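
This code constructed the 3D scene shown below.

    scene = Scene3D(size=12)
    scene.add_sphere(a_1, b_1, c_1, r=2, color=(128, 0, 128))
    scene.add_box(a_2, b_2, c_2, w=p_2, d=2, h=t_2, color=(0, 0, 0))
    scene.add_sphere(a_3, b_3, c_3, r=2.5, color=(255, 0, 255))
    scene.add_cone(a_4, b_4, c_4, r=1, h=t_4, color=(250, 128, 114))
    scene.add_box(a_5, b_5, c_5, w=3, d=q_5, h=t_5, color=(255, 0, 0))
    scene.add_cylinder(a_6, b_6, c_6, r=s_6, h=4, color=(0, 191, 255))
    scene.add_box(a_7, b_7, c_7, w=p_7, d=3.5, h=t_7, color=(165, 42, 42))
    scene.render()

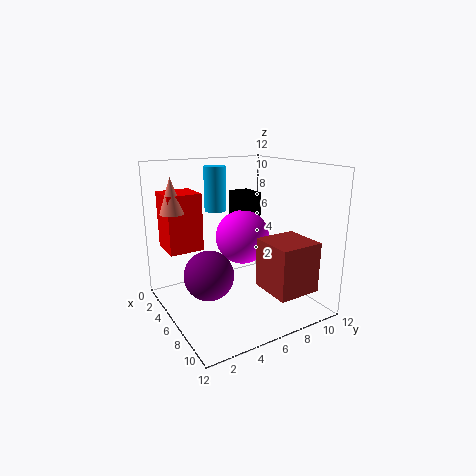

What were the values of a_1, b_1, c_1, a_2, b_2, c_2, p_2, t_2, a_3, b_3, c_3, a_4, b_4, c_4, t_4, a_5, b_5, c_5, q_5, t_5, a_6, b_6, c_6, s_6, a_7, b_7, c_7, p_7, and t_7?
a_1 = 6.5, b_1 = 3, c_1 = 3.5, a_2 = 1, b_2 = 8, c_2 = 6.5, p_2 = 2.5, t_2 = 2.5, a_3 = 3.5, b_3 = 8, c_3 = 5, a_4 = 3, b_4 = 1.5, c_4 = 8, t_4 = 3, a_5 = 0.5, b_5 = 1, c_5 = 4.5, q_5 = 3, t_5 = 5, a_6 = 2, b_6 = 6, c_6 = 7.5, s_6 = 1, a_7 = 8, b_7 = 6.5, c_7 = 2.5, p_7 = 3.5, t_7 = 4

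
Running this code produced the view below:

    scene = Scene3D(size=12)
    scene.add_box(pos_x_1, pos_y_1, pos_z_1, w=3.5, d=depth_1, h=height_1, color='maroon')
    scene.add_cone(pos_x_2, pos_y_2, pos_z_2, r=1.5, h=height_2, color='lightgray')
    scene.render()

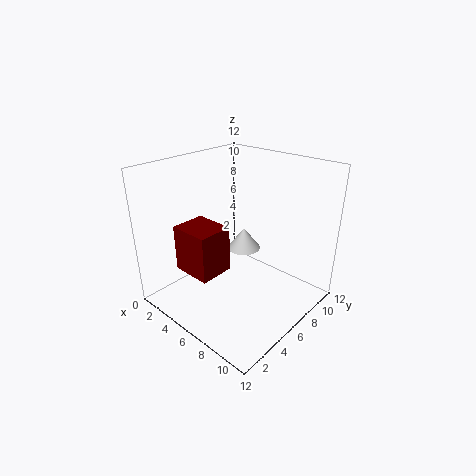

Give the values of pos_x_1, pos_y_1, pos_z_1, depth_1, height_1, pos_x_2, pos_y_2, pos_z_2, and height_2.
pos_x_1 = 2; pos_y_1 = 2.5; pos_z_1 = 3; depth_1 = 3; height_1 = 4; pos_x_2 = 4.5; pos_y_2 = 8.5; pos_z_2 = 3.5; height_2 = 2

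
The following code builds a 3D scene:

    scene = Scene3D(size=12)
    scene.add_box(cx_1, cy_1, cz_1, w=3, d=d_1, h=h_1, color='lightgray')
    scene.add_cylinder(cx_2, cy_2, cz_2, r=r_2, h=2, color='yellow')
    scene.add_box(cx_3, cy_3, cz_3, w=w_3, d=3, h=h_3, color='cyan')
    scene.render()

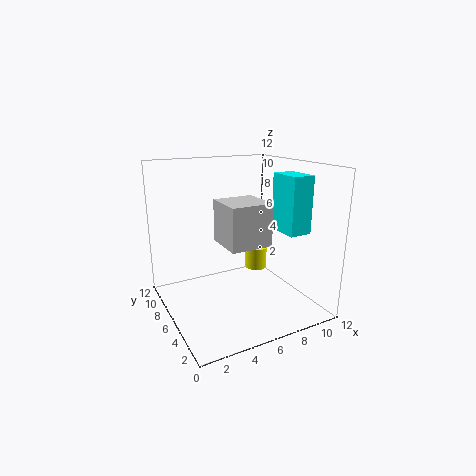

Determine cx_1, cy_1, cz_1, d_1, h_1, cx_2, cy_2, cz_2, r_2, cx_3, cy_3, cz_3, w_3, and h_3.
cx_1 = 3; cy_1 = 1; cz_1 = 7; d_1 = 3; h_1 = 3; cx_2 = 9; cy_2 = 8; cz_2 = 2; r_2 = 1; cx_3 = 10; cy_3 = 4; cz_3 = 6; w_3 = 2; h_3 = 5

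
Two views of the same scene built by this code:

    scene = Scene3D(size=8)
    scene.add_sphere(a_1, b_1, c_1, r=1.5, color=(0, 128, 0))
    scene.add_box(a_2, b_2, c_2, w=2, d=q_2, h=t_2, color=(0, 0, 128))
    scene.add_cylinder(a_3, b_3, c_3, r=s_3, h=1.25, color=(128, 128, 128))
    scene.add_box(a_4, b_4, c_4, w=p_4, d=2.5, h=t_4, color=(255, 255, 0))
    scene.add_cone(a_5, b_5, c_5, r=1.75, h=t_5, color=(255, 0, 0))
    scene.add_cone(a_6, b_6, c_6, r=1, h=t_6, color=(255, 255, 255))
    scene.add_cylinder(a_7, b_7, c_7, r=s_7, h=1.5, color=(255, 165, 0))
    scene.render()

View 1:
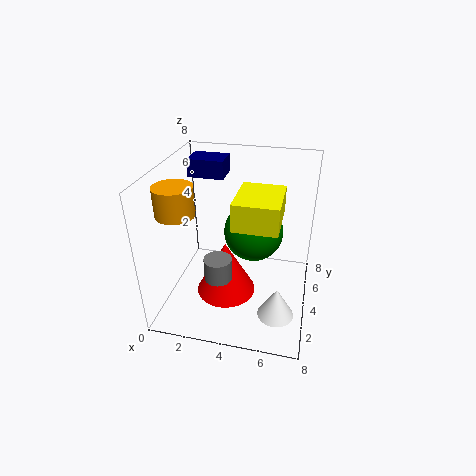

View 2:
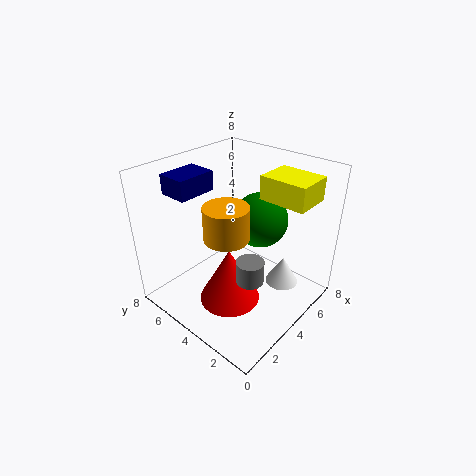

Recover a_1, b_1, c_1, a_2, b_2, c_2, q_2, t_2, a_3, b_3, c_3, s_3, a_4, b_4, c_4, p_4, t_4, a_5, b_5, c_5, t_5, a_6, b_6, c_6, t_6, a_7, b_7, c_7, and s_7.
a_1 = 5, b_1 = 3.25, c_1 = 5, a_2 = 1, b_2 = 4.75, c_2 = 7, q_2 = 1.5, t_2 = 1, a_3 = 3.25, b_3 = 2.5, c_3 = 2.25, s_3 = 0.75, a_4 = 4.5, b_4 = 0.5, c_4 = 6.5, p_4 = 2, t_4 = 1.25, a_5 = 3.25, b_5 = 4, c_5 = 0.25, t_5 = 3.25, a_6 = 6.5, b_6 = 2.5, c_6 = 0.25, t_6 = 1.75, a_7 = 1.25, b_7 = 2.25, c_7 = 6, s_7 = 1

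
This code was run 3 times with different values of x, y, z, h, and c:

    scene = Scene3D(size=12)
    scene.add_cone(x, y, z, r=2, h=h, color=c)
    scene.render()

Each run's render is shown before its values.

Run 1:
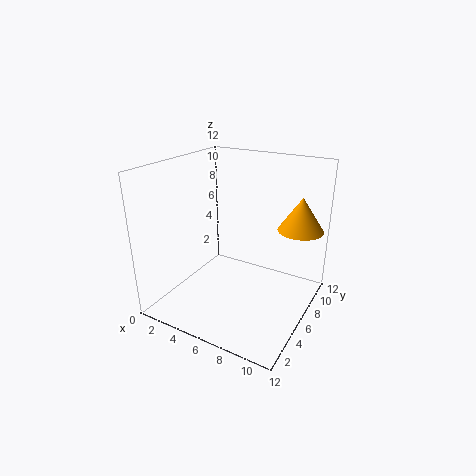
x = 10, y = 10, z = 6, h = 3, c = 'orange'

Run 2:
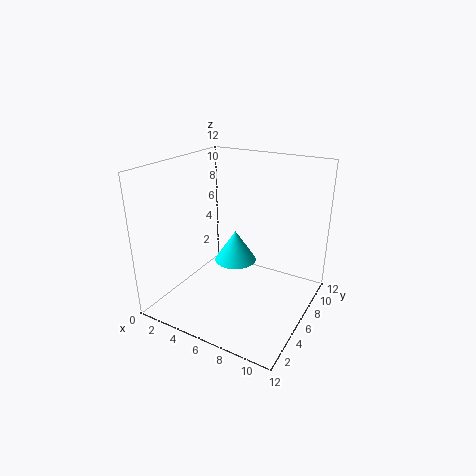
x = 4, y = 9, z = 2, h = 3, c = 'cyan'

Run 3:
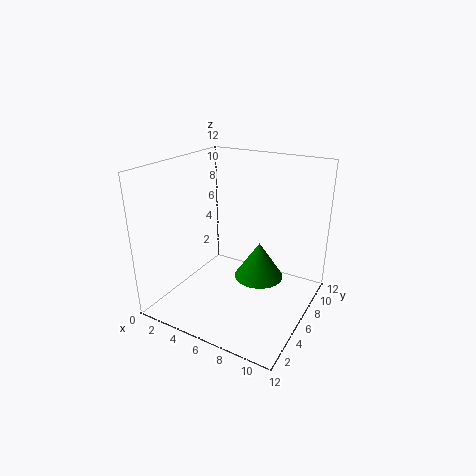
x = 8, y = 6, z = 3, h = 3, c = 'green'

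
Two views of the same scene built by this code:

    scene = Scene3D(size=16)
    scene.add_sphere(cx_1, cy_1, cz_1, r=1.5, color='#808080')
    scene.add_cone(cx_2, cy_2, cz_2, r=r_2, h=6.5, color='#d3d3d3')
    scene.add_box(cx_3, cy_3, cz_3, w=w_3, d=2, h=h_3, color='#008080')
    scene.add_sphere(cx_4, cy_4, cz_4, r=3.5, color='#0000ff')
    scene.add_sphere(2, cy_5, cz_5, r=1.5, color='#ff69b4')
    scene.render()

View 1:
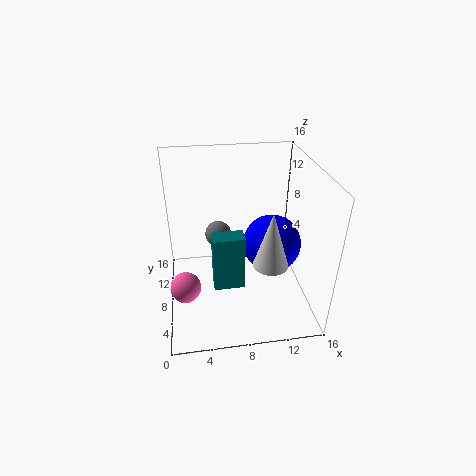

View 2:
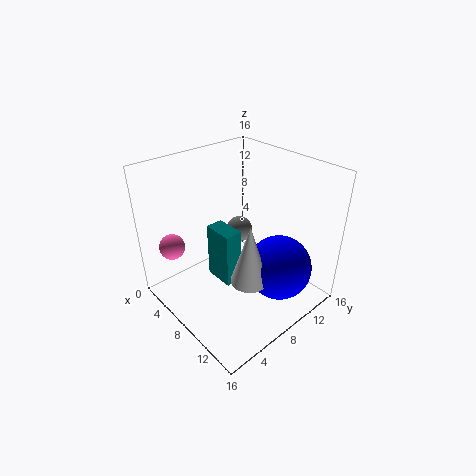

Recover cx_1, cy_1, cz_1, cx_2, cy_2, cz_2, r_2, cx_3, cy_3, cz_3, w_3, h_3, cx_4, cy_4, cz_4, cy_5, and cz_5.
cx_1 = 6
cy_1 = 10
cz_1 = 7.5
cx_2 = 11.5
cy_2 = 6.5
cz_2 = 5
r_2 = 2
cx_3 = 5
cy_3 = 6
cz_3 = 2.5
w_3 = 3.5
h_3 = 6.5
cx_4 = 12.5
cy_4 = 10
cz_4 = 5.5
cy_5 = 3
cz_5 = 6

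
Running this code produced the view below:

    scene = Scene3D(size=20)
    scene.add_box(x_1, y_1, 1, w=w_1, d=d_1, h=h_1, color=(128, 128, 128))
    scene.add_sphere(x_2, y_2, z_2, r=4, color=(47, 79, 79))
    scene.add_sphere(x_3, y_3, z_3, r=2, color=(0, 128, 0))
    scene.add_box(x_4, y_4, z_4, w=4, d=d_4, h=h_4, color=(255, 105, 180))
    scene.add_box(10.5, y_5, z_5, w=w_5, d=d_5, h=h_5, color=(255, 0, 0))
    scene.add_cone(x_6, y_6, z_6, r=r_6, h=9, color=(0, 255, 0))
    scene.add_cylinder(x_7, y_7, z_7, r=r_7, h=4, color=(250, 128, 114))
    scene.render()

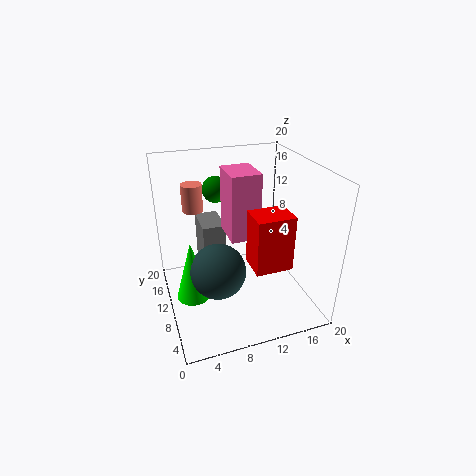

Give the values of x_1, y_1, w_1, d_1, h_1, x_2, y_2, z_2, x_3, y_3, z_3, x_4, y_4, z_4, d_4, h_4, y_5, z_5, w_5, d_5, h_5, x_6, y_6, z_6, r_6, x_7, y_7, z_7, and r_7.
x_1 = 6; y_1 = 14; w_1 = 3.5; d_1 = 5.5; h_1 = 9; x_2 = 7; y_2 = 10; z_2 = 5; x_3 = 9; y_3 = 17.5; z_3 = 14.5; x_4 = 8.5; y_4 = 8; z_4 = 10.5; d_4 = 5; h_4 = 9; y_5 = 4; z_5 = 7.5; w_5 = 5; d_5 = 4; h_5 = 7.5; x_6 = 3.5; y_6 = 11.5; z_6 = 0.5; r_6 = 2.5; x_7 = 5; y_7 = 15.5; z_7 = 12.5; r_7 = 1.5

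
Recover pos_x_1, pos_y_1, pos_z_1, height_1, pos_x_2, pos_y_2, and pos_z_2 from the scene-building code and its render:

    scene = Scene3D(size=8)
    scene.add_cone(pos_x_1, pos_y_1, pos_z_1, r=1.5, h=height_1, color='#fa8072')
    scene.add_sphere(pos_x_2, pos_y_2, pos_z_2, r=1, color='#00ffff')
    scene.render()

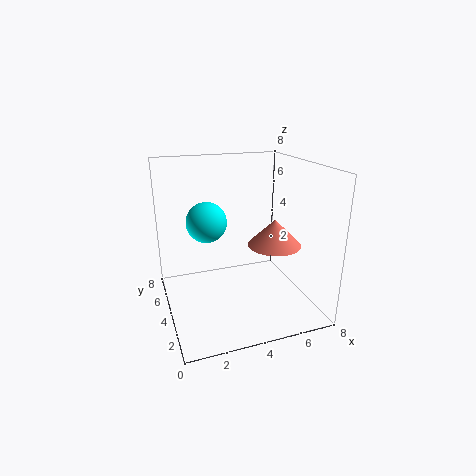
pos_x_1 = 6
pos_y_1 = 3.5
pos_z_1 = 3.5
height_1 = 1.5
pos_x_2 = 2
pos_y_2 = 3
pos_z_2 = 5.5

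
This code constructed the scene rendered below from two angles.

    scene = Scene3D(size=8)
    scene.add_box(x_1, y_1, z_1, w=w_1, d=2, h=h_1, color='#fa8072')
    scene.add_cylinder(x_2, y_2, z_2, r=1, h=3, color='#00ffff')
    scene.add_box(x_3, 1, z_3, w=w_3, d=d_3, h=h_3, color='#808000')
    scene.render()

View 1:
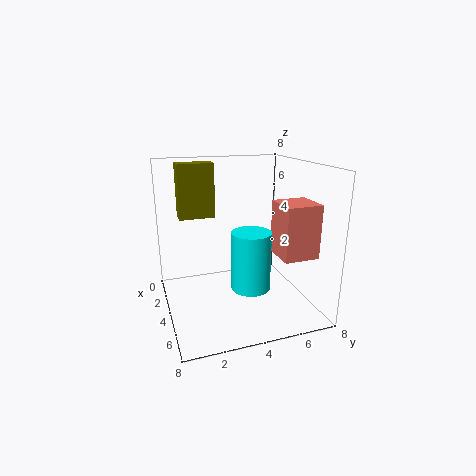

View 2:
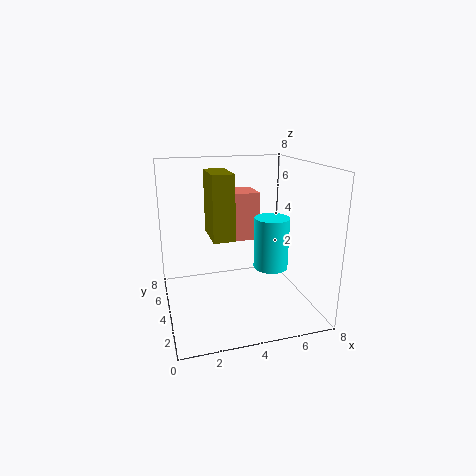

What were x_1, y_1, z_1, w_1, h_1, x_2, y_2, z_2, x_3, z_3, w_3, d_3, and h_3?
x_1 = 4; y_1 = 6; z_1 = 3; w_1 = 2; h_1 = 3; x_2 = 6; y_2 = 4; z_2 = 2; x_3 = 2; z_3 = 5; w_3 = 1; d_3 = 2; h_3 = 3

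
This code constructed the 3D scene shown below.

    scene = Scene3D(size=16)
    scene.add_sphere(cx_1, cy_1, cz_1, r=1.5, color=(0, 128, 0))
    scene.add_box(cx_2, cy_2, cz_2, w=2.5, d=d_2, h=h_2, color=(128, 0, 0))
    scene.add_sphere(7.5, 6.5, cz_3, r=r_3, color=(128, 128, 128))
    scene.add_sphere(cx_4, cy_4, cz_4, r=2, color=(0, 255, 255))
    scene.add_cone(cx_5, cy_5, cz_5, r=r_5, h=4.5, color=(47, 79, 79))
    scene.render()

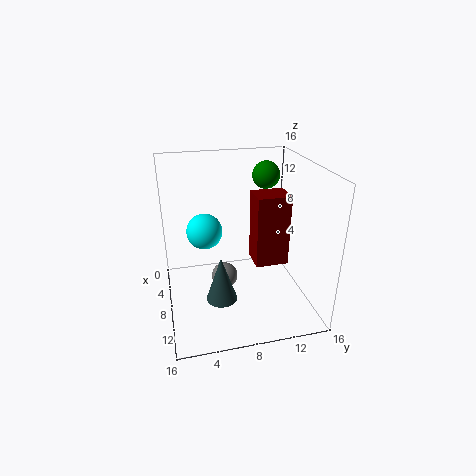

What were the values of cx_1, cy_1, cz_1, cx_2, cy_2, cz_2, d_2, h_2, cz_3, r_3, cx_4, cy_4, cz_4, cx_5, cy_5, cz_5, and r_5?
cx_1 = 6.5, cy_1 = 11.5, cz_1 = 14.5, cx_2 = 12.5, cy_2 = 8, cz_2 = 8.5, d_2 = 3, h_2 = 6.5, cz_3 = 3, r_3 = 1.5, cx_4 = 6.5, cy_4 = 4.5, cz_4 = 8.5, cx_5 = 13.5, cy_5 = 5, cz_5 = 4.5, r_5 = 1.5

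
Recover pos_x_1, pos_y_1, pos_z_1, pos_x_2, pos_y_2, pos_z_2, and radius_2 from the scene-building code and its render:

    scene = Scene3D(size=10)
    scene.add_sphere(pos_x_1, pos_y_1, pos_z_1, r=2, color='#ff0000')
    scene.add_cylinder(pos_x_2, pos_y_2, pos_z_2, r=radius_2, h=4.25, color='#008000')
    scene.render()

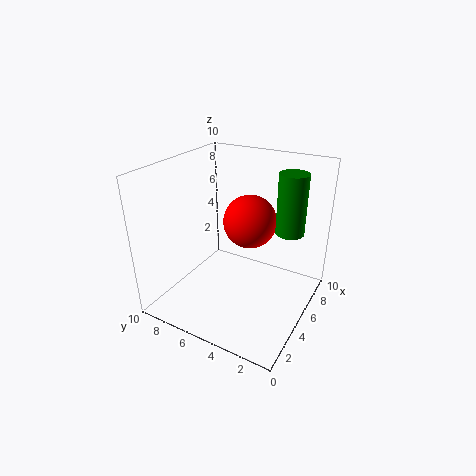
pos_x_1 = 7.25, pos_y_1 = 5.25, pos_z_1 = 5.25, pos_x_2 = 7, pos_y_2 = 2, pos_z_2 = 5.25, radius_2 = 1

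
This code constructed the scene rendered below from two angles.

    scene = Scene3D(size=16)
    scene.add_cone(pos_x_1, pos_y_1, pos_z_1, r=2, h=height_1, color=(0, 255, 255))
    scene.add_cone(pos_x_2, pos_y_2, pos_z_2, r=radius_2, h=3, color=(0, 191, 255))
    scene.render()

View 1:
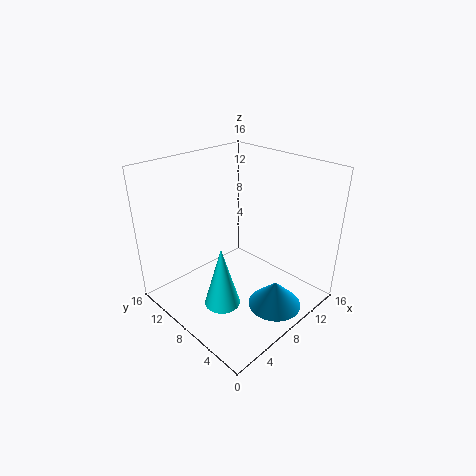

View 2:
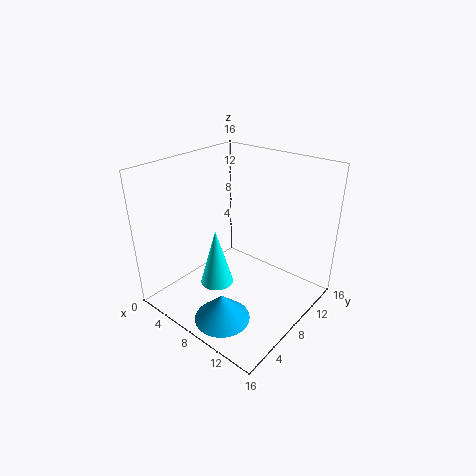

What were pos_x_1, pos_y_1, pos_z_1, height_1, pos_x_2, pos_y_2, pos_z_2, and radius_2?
pos_x_1 = 5
pos_y_1 = 7.5
pos_z_1 = 1
height_1 = 7
pos_x_2 = 9.5
pos_y_2 = 3.5
pos_z_2 = 0.5
radius_2 = 3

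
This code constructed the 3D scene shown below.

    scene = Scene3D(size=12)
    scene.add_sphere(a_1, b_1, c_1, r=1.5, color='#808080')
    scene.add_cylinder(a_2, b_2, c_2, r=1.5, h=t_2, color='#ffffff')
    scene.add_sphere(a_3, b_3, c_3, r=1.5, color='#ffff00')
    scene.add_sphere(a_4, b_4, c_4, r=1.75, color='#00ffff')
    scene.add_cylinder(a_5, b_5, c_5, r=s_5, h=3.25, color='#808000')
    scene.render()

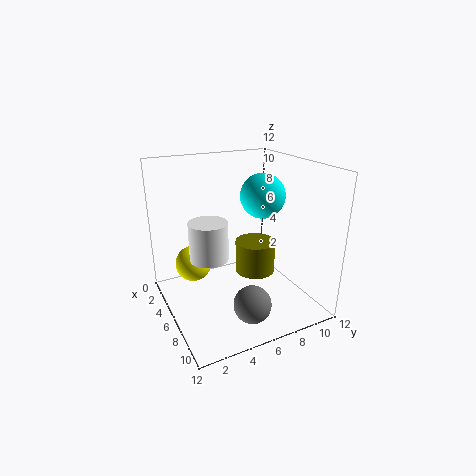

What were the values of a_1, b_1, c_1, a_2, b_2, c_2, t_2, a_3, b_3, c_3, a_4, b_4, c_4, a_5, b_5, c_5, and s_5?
a_1 = 9.5
b_1 = 5.5
c_1 = 1.75
a_2 = 7
b_2 = 3
c_2 = 5.25
t_2 = 3
a_3 = 4.5
b_3 = 2.5
c_3 = 3.75
a_4 = 7.25
b_4 = 7.5
c_4 = 9.75
a_5 = 2.5
b_5 = 9.75
c_5 = 0.25
s_5 = 2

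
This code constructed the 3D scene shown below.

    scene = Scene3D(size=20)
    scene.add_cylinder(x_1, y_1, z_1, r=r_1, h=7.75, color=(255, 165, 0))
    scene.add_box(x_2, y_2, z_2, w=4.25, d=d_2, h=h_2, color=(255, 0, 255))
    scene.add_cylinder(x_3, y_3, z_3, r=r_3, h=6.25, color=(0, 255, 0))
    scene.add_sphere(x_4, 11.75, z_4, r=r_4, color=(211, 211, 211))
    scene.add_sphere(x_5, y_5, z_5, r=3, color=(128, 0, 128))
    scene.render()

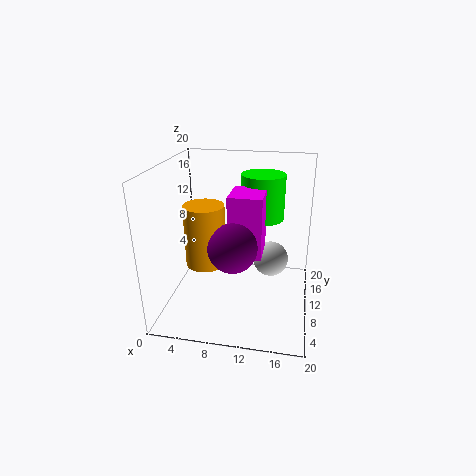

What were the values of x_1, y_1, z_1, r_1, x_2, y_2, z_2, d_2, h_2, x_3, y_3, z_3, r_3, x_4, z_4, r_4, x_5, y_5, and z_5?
x_1 = 6.75, y_1 = 5.25, z_1 = 8.5, r_1 = 2.5, x_2 = 9.5, y_2 = 5.5, z_2 = 9.25, d_2 = 5, h_2 = 8, x_3 = 13, y_3 = 12.5, z_3 = 12.25, r_3 = 3, x_4 = 14.5, z_4 = 6.25, r_4 = 2.5, x_5 = 10.5, y_5 = 4, z_5 = 11.5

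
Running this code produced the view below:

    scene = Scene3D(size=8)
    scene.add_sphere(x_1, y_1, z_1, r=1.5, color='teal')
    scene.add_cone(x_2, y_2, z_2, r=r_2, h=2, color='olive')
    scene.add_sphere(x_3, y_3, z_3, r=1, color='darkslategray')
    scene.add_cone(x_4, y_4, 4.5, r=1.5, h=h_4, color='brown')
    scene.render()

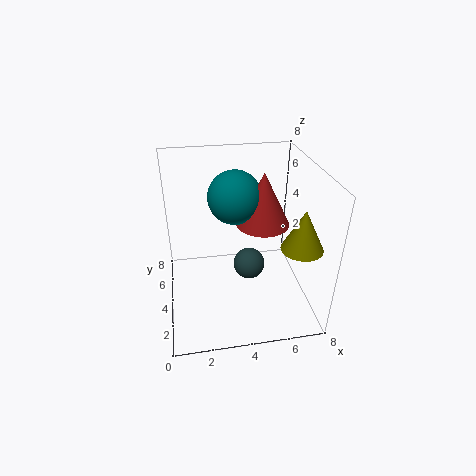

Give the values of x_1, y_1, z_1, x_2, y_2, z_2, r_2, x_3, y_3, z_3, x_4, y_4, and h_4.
x_1 = 4
y_1 = 5
z_1 = 6
x_2 = 6.5
y_2 = 1
z_2 = 5
r_2 = 1
x_3 = 5
y_3 = 5.5
z_3 = 1
x_4 = 5.5
y_4 = 4.5
h_4 = 3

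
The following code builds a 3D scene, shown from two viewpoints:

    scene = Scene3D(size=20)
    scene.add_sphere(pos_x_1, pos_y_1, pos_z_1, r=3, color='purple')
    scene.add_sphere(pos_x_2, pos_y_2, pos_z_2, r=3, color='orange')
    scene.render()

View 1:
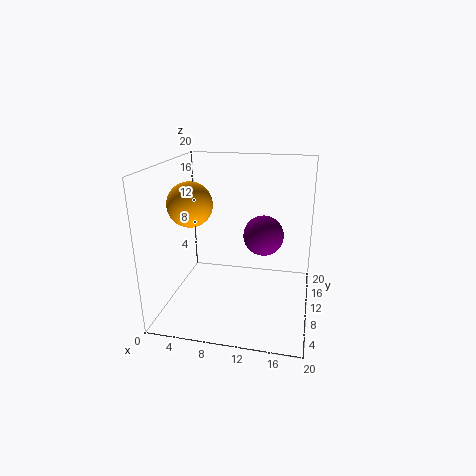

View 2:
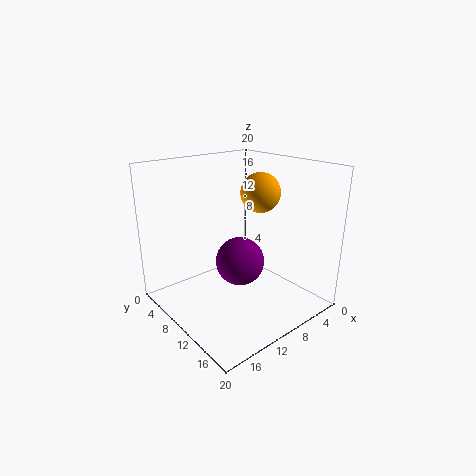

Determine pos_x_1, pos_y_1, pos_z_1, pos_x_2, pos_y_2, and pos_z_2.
pos_x_1 = 13; pos_y_1 = 14; pos_z_1 = 9; pos_x_2 = 4; pos_y_2 = 8; pos_z_2 = 15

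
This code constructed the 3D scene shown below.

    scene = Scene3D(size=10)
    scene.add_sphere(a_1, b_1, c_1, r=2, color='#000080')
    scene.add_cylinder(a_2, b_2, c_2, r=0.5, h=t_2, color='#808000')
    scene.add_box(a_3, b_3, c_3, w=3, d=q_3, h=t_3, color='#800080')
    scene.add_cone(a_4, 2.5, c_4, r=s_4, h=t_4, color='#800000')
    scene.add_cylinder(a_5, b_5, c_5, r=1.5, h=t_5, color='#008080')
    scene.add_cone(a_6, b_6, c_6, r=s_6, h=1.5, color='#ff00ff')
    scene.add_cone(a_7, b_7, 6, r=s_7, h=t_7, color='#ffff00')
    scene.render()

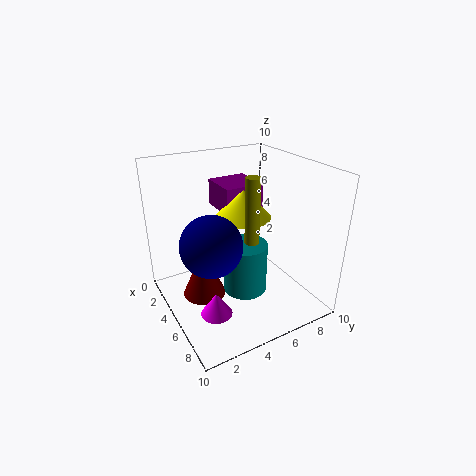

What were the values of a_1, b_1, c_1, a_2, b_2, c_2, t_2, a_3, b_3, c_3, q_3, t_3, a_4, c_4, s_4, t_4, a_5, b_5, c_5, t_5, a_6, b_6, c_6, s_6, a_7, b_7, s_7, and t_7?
a_1 = 6
b_1 = 2.5
c_1 = 5.5
a_2 = 6
b_2 = 5.5
c_2 = 4.5
t_2 = 5
a_3 = 0.5
b_3 = 5
c_3 = 6
q_3 = 3
t_3 = 2
a_4 = 4.5
c_4 = 1
s_4 = 1.5
t_4 = 3.5
a_5 = 6
b_5 = 5
c_5 = 1.5
t_5 = 3.5
a_6 = 7.5
b_6 = 2
c_6 = 1.5
s_6 = 1
a_7 = 4
b_7 = 6
s_7 = 2
t_7 = 2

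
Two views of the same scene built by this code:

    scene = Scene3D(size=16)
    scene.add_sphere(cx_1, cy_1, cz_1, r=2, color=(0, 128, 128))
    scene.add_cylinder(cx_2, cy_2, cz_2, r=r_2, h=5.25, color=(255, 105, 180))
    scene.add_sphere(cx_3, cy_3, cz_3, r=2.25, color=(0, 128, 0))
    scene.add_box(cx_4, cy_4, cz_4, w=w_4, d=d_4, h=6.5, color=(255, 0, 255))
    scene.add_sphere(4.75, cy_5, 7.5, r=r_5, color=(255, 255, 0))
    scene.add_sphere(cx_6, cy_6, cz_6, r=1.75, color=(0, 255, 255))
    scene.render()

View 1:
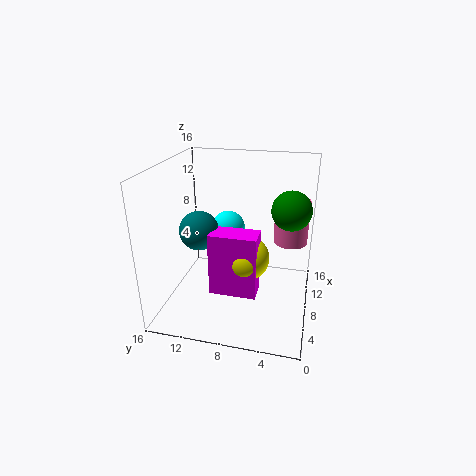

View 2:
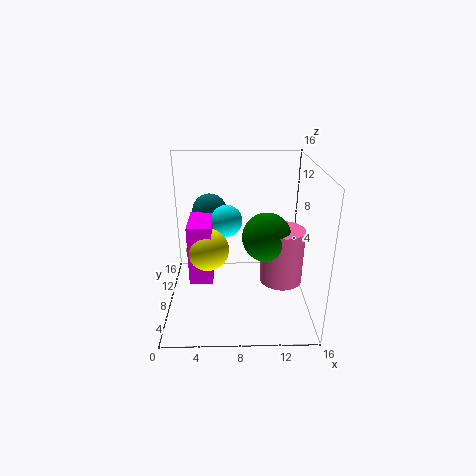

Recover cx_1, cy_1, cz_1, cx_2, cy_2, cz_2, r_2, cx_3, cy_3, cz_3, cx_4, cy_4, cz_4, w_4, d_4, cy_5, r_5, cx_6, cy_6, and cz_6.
cx_1 = 4.75, cy_1 = 11.25, cz_1 = 10, cx_2 = 12, cy_2 = 2.5, cz_2 = 6.25, r_2 = 2, cx_3 = 10.5, cy_3 = 2.5, cz_3 = 10.75, cx_4 = 2.75, cy_4 = 5, cz_4 = 4, w_4 = 2.5, d_4 = 4.75, cy_5 = 6.25, r_5 = 2.25, cx_6 = 6.75, cy_6 = 8.75, cz_6 = 9.75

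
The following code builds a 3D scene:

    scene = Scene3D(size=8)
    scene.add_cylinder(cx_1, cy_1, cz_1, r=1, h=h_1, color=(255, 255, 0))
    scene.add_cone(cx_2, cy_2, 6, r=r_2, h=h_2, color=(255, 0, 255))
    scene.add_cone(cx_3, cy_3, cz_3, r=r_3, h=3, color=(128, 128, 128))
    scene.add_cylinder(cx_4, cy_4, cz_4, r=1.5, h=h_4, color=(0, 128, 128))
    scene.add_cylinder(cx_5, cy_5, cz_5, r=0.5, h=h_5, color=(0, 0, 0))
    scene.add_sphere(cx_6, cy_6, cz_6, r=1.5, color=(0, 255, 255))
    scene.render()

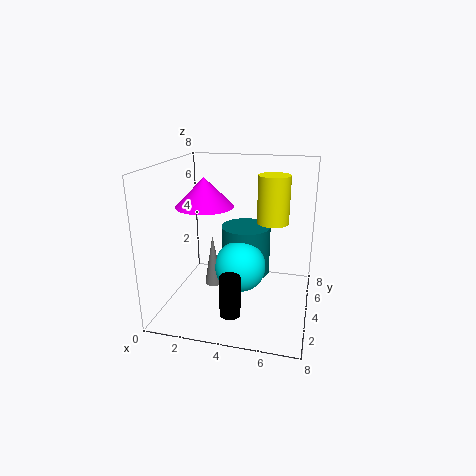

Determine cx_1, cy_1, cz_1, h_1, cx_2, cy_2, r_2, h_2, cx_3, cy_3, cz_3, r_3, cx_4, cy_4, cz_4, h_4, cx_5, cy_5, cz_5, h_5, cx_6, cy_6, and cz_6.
cx_1 = 5.5, cy_1 = 7, cz_1 = 4, h_1 = 3, cx_2 = 2.5, cy_2 = 3, r_2 = 1.5, h_2 = 1.5, cx_3 = 2.5, cy_3 = 4, cz_3 = 1, r_3 = 0.5, cx_4 = 4, cy_4 = 6, cz_4 = 1, h_4 = 3, cx_5 = 4.5, cy_5 = 0.5, cz_5 = 1.5, h_5 = 2, cx_6 = 4, cy_6 = 4.5, cz_6 = 2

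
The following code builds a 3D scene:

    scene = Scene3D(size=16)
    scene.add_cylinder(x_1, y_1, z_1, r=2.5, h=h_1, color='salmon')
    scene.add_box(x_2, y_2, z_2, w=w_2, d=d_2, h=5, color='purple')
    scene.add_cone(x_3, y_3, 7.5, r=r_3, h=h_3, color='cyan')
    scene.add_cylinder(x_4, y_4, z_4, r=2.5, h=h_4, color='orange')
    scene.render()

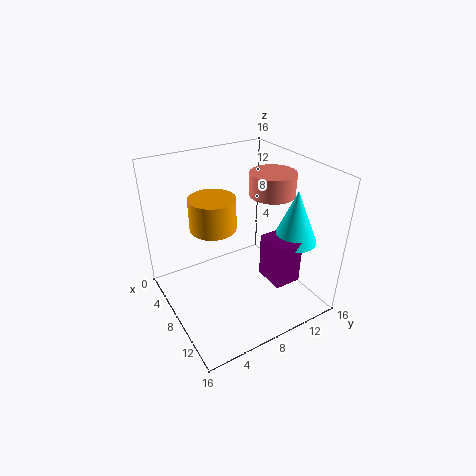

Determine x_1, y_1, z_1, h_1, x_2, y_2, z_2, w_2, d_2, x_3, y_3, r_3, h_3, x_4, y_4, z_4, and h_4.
x_1 = 8.5
y_1 = 12
z_1 = 12.5
h_1 = 2.5
x_2 = 9.5
y_2 = 10
z_2 = 3.5
w_2 = 3.5
d_2 = 3
x_3 = 11
y_3 = 13.5
r_3 = 2.5
h_3 = 6
x_4 = 7
y_4 = 5.5
z_4 = 9.5
h_4 = 3.5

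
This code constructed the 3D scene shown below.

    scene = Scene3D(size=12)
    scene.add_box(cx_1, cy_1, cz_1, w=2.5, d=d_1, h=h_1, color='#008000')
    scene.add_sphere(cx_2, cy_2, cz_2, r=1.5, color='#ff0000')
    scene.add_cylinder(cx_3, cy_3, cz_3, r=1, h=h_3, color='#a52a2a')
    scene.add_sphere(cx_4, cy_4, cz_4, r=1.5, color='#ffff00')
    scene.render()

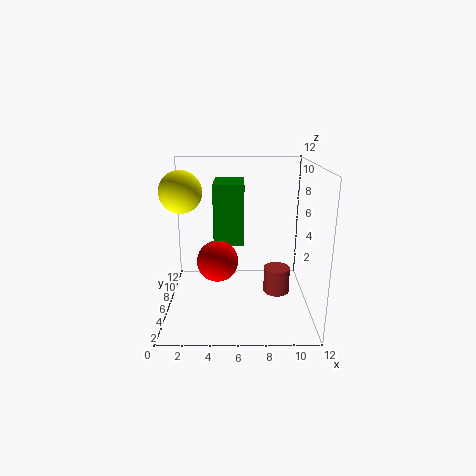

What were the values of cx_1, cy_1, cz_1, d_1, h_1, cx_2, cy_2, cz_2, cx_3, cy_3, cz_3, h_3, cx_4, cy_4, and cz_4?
cx_1 = 4; cy_1 = 5.5; cz_1 = 5.5; d_1 = 4; h_1 = 5; cx_2 = 4.5; cy_2 = 2.5; cz_2 = 5.5; cx_3 = 9; cy_3 = 3.5; cz_3 = 2.5; h_3 = 2; cx_4 = 2; cy_4 = 3; cz_4 = 10.5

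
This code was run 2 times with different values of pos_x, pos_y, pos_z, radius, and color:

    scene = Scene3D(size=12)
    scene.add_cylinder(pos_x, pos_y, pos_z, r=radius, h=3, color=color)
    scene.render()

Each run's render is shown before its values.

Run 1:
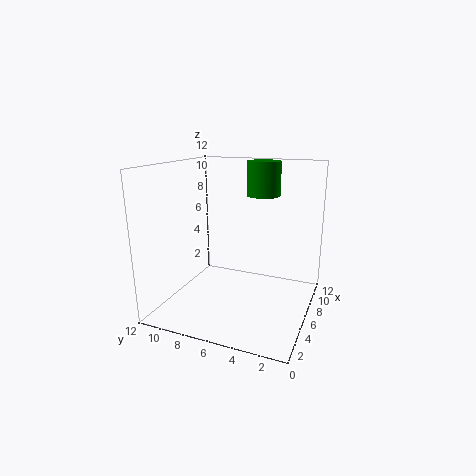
pos_x = 9.5; pos_y = 5; pos_z = 9; radius = 1.5; color = 'green'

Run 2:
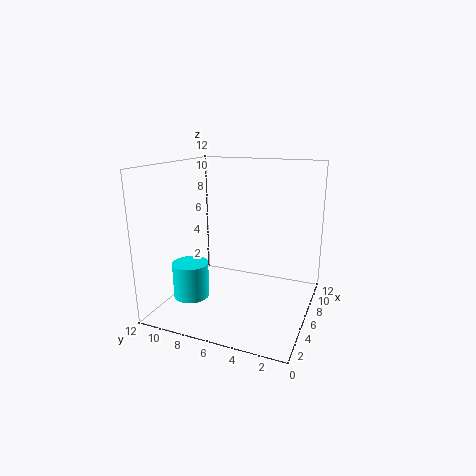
pos_x = 4; pos_y = 9.5; pos_z = 1; radius = 1.5; color = 'cyan'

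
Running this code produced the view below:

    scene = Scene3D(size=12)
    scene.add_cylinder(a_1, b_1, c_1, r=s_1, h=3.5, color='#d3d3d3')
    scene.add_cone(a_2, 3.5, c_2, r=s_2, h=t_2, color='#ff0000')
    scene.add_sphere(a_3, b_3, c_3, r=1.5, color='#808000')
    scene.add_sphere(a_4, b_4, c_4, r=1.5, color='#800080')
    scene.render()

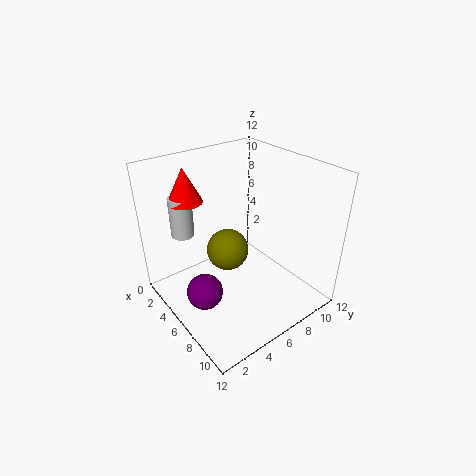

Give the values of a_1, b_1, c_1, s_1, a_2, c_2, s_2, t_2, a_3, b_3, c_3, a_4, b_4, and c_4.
a_1 = 2
b_1 = 3
c_1 = 5.5
s_1 = 1
a_2 = 2
c_2 = 8.5
s_2 = 1.5
t_2 = 3
a_3 = 8
b_3 = 3.5
c_3 = 7
a_4 = 6
b_4 = 2.5
c_4 = 2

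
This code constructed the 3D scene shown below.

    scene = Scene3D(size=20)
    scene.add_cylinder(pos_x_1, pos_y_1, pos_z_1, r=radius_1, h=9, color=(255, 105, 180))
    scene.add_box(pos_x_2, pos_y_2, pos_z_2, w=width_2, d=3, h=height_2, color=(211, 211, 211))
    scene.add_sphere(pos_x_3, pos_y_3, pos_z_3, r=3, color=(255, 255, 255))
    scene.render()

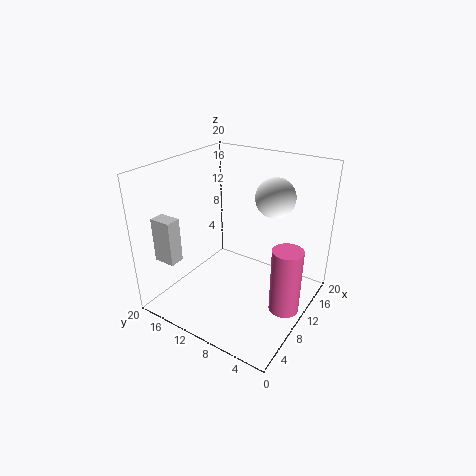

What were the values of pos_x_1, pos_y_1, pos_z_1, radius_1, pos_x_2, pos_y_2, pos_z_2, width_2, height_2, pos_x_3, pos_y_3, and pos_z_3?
pos_x_1 = 9
pos_y_1 = 2
pos_z_1 = 2
radius_1 = 2
pos_x_2 = 2
pos_y_2 = 15
pos_z_2 = 8
width_2 = 2
height_2 = 6
pos_x_3 = 17
pos_y_3 = 8
pos_z_3 = 14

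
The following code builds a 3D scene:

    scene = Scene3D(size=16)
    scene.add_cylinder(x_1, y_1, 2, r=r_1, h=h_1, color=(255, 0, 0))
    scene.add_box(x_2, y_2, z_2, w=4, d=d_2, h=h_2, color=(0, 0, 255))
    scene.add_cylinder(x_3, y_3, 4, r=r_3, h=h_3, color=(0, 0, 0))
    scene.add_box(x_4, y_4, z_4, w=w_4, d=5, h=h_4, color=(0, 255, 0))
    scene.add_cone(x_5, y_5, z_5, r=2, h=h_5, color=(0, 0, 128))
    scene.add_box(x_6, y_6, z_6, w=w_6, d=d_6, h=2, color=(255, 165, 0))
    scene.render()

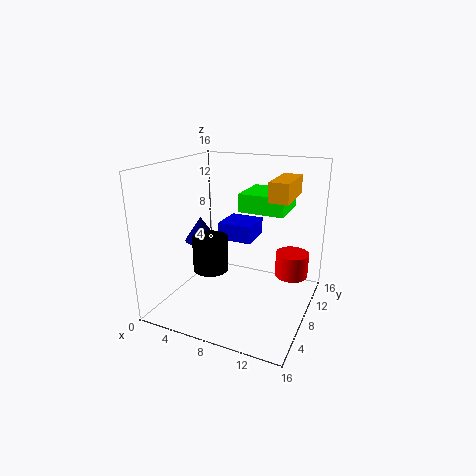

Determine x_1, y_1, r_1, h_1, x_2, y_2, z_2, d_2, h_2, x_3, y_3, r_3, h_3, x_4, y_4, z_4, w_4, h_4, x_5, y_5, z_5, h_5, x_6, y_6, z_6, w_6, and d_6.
x_1 = 13
y_1 = 13
r_1 = 2
h_1 = 3
x_2 = 5
y_2 = 9
z_2 = 7
d_2 = 4
h_2 = 2
x_3 = 5
y_3 = 7
r_3 = 2
h_3 = 4
x_4 = 8
y_4 = 8
z_4 = 11
w_4 = 5
h_4 = 2
x_5 = 2
y_5 = 10
z_5 = 6
h_5 = 3
x_6 = 12
y_6 = 6
z_6 = 13
w_6 = 2
d_6 = 5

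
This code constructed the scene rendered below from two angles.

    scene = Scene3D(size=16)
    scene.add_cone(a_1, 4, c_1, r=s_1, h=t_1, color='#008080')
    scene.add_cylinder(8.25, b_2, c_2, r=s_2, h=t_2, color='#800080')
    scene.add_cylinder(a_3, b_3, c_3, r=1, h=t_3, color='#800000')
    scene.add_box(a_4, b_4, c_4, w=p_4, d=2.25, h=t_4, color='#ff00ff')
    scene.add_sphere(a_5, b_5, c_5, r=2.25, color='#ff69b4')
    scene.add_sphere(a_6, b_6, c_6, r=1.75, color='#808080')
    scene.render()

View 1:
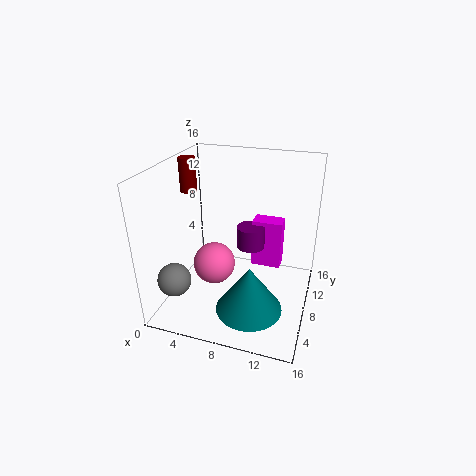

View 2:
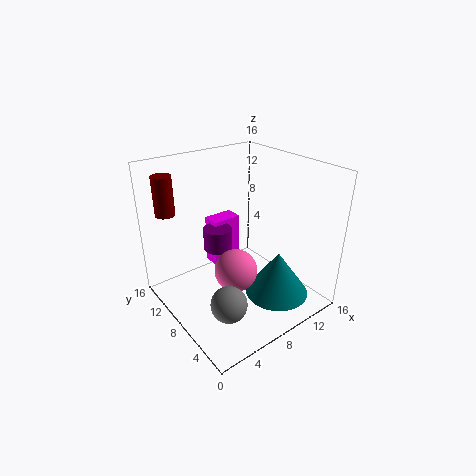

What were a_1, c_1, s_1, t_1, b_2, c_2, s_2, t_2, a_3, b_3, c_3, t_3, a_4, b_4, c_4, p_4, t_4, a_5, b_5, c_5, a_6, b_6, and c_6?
a_1 = 10.5
c_1 = 2
s_1 = 3.5
t_1 = 5
b_2 = 12.5
c_2 = 4.5
s_2 = 1.75
t_2 = 2.75
a_3 = 1
b_3 = 10.75
c_3 = 11.75
t_3 = 4
a_4 = 8.25
b_4 = 13
c_4 = 1.5
p_4 = 3.75
t_4 = 6.25
a_5 = 6
b_5 = 5.75
c_5 = 5.75
a_6 = 2.75
b_6 = 2.5
c_6 = 5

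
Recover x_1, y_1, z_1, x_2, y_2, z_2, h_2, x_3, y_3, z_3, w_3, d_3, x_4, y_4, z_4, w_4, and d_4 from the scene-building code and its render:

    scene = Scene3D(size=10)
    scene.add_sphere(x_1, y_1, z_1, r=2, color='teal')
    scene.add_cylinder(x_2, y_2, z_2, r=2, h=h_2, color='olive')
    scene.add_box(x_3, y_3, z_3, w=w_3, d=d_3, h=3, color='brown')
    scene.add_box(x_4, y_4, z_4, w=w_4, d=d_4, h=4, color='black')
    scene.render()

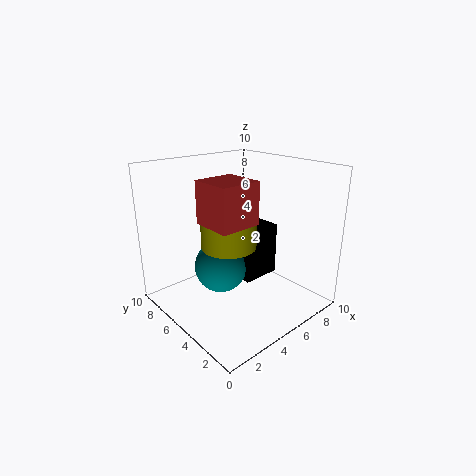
x_1 = 5; y_1 = 7; z_1 = 2; x_2 = 5; y_2 = 6; z_2 = 4; h_2 = 4; x_3 = 3; y_3 = 4; z_3 = 6; w_3 = 3; d_3 = 3; x_4 = 6; y_4 = 5; z_4 = 1; w_4 = 3; d_4 = 3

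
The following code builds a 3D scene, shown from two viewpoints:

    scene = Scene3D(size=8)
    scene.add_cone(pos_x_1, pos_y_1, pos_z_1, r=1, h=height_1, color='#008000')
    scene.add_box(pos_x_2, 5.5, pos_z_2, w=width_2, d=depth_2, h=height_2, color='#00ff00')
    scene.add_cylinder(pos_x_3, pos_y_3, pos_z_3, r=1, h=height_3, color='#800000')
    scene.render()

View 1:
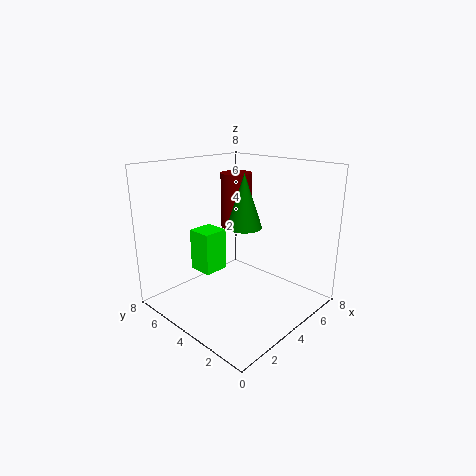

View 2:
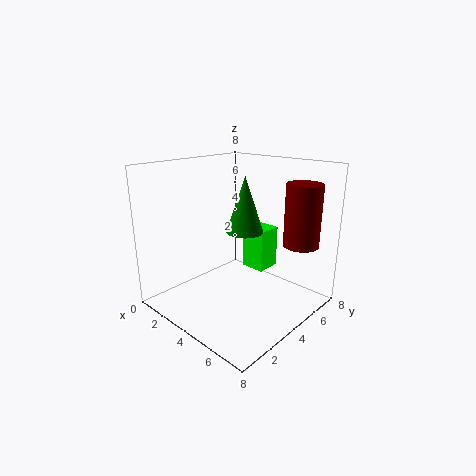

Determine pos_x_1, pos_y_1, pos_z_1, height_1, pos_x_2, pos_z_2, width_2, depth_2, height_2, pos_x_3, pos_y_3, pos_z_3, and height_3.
pos_x_1 = 4.5, pos_y_1 = 4, pos_z_1 = 4.5, height_1 = 3, pos_x_2 = 3, pos_z_2 = 1.5, width_2 = 1.5, depth_2 = 1.5, height_2 = 2.5, pos_x_3 = 6.5, pos_y_3 = 6.5, pos_z_3 = 3.5, height_3 = 3.5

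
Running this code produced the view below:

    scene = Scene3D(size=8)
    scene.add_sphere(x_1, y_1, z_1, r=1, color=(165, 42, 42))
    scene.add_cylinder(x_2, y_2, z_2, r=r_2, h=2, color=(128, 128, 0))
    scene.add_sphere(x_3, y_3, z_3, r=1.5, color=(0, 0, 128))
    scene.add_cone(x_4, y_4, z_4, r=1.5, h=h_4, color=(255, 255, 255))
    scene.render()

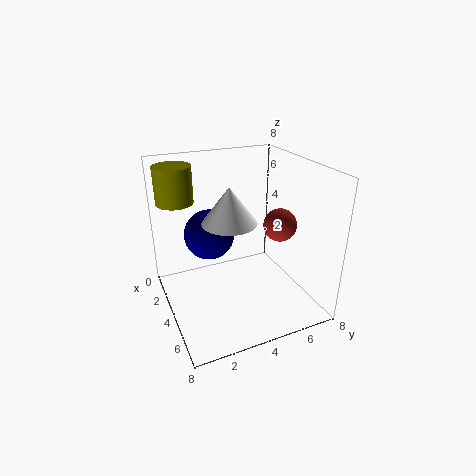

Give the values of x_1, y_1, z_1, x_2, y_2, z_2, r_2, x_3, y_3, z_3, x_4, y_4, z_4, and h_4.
x_1 = 3.5
y_1 = 7
z_1 = 4
x_2 = 2.5
y_2 = 1
z_2 = 6
r_2 = 1
x_3 = 2
y_3 = 3
z_3 = 3.5
x_4 = 4
y_4 = 3.5
z_4 = 5
h_4 = 2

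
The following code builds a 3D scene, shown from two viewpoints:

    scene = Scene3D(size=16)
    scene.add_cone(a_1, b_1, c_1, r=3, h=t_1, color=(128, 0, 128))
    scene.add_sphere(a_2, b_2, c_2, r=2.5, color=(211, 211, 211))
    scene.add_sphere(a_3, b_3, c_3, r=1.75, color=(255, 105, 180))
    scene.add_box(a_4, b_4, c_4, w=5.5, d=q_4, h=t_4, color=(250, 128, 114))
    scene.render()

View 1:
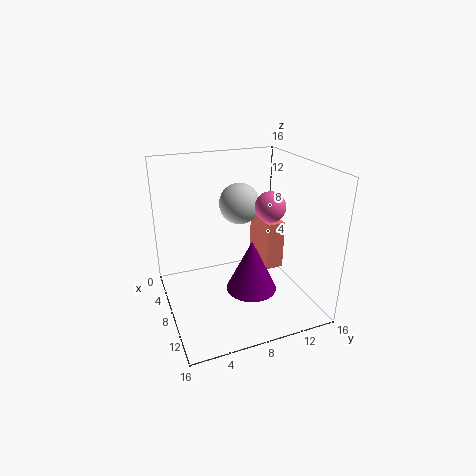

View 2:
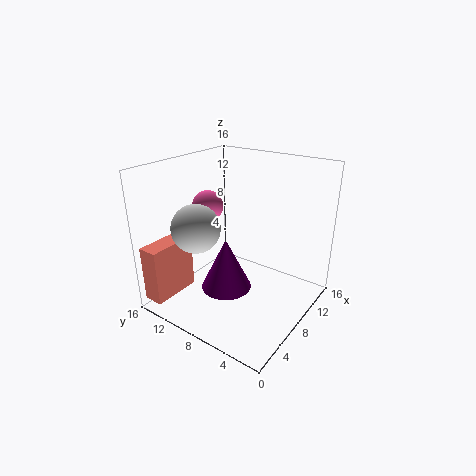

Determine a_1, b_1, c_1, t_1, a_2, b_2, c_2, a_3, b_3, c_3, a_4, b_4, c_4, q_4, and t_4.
a_1 = 8; b_1 = 9.75; c_1 = 1; t_1 = 6.25; a_2 = 3.5; b_2 = 10; c_2 = 10.25; a_3 = 7.75; b_3 = 12; c_3 = 11; a_4 = 0.25; b_4 = 13; c_4 = 1.5; q_4 = 2.25; t_4 = 6.25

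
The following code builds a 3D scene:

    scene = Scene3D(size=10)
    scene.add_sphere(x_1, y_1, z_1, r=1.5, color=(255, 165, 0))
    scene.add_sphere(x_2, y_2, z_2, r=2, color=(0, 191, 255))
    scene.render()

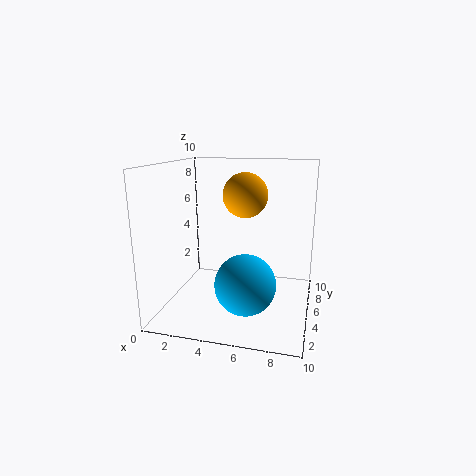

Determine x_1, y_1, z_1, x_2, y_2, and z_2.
x_1 = 5.5, y_1 = 5, z_1 = 8, x_2 = 6, y_2 = 3, z_2 = 2.5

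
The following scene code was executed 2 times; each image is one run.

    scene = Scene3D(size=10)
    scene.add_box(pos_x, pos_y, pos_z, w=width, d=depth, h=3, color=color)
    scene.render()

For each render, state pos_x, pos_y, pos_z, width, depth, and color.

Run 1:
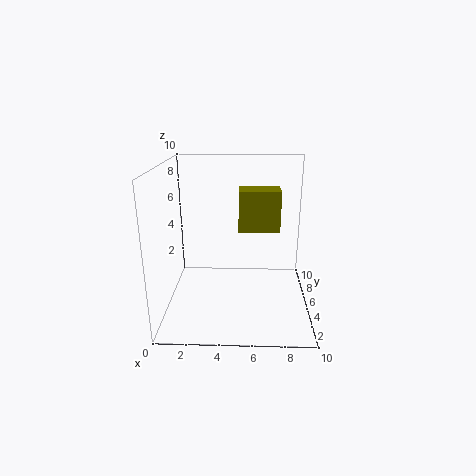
pos_x = 5; pos_y = 6; pos_z = 5; width = 3; depth = 2; color = 'olive'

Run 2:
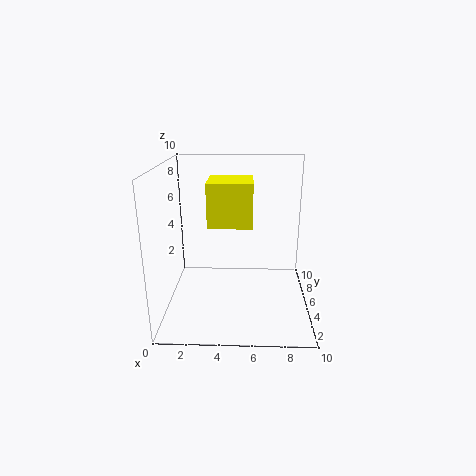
pos_x = 3; pos_y = 4; pos_z = 6; width = 3; depth = 3; color = 'yellow'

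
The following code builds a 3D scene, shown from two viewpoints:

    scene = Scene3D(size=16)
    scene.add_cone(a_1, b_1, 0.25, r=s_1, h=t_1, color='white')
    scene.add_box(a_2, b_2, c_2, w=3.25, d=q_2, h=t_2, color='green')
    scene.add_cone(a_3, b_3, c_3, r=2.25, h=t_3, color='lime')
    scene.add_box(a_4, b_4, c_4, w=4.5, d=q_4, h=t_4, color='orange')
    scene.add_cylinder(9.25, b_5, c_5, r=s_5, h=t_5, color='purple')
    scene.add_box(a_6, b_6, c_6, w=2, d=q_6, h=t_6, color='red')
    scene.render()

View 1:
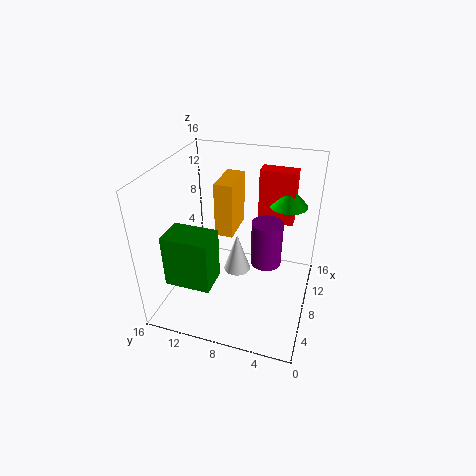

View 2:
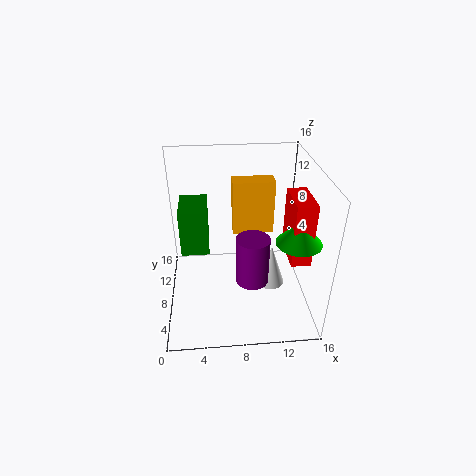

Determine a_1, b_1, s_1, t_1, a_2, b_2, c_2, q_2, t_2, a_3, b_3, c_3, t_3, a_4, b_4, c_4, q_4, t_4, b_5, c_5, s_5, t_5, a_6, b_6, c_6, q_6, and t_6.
a_1 = 12.25; b_1 = 9.5; s_1 = 1.75; t_1 = 5.25; a_2 = 1.5; b_2 = 9; c_2 = 5.25; q_2 = 4.75; t_2 = 5.5; a_3 = 13.5; b_3 = 3.5; c_3 = 10; t_3 = 2.5; a_4 = 7.5; b_4 = 8.5; c_4 = 8.25; q_4 = 2; t_4 = 6; b_5 = 5; c_5 = 4.5; s_5 = 1.75; t_5 = 5.25; a_6 = 12.75; b_6 = 2.75; c_6 = 7.75; q_6 = 4.25; t_6 = 6.5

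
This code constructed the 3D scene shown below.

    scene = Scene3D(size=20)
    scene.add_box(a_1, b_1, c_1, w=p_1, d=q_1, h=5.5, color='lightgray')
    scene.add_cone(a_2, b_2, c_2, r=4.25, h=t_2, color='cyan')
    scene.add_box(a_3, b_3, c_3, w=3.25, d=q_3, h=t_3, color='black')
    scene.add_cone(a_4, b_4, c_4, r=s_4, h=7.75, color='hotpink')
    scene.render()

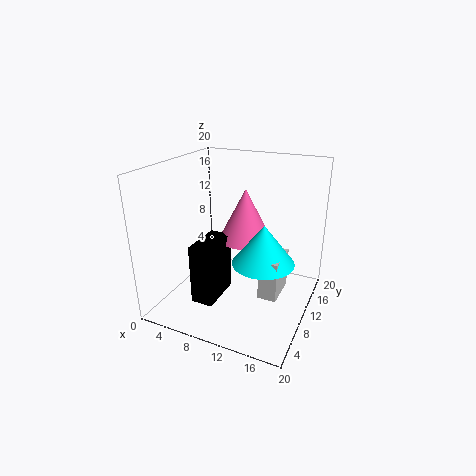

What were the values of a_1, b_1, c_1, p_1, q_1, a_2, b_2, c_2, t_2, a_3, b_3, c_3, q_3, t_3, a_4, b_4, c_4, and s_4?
a_1 = 14.25
b_1 = 7
c_1 = 3.25
p_1 = 2.5
q_1 = 5
a_2 = 14
b_2 = 9.5
c_2 = 7.25
t_2 = 5.5
a_3 = 4.5
b_3 = 5.75
c_3 = 0.5
q_3 = 6.5
t_3 = 8.75
a_4 = 9.25
b_4 = 14.25
c_4 = 8
s_4 = 4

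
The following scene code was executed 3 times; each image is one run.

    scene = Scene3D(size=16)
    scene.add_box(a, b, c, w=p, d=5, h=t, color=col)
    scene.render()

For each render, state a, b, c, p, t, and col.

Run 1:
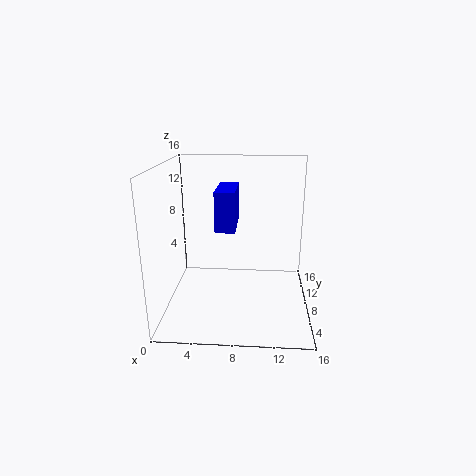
a = 6, b = 4, c = 10, p = 2, t = 4, col = 'blue'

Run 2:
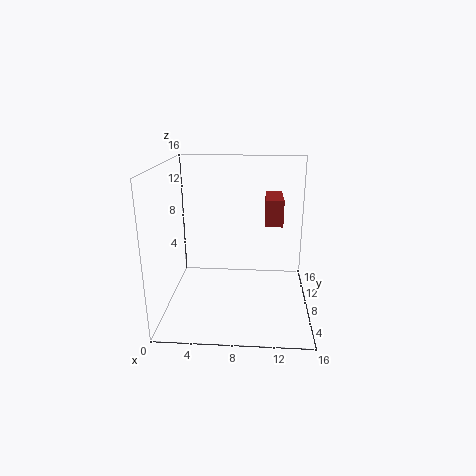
a = 11, b = 9, c = 9, p = 2, t = 3, col = 'brown'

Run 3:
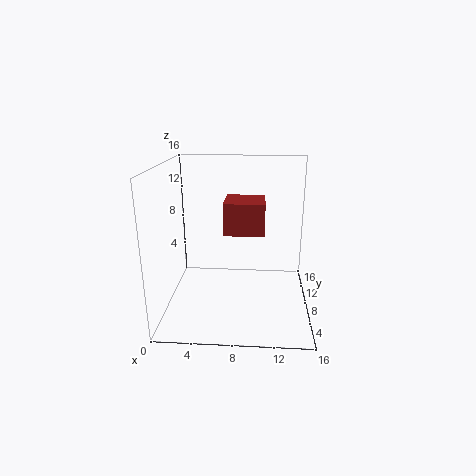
a = 6, b = 11, c = 7, p = 5, t = 4, col = 'brown'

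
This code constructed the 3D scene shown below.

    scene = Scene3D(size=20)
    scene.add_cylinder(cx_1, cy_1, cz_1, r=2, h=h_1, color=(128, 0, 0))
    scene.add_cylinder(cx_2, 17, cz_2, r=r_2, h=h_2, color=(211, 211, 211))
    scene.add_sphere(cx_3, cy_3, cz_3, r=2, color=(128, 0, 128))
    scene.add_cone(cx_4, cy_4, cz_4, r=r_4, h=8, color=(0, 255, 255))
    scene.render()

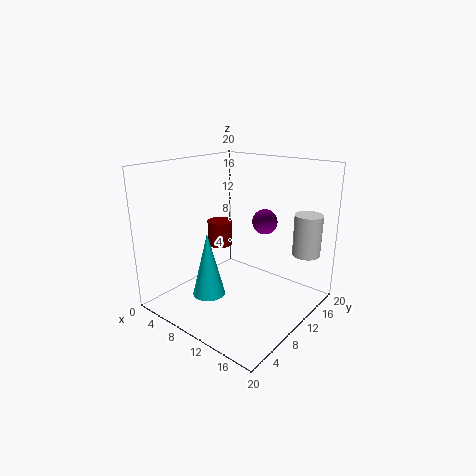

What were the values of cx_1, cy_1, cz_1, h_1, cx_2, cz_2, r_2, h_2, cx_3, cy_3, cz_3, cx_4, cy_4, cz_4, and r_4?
cx_1 = 3, cy_1 = 14, cz_1 = 6, h_1 = 4, cx_2 = 17, cz_2 = 7, r_2 = 2, h_2 = 6, cx_3 = 9, cy_3 = 18, cz_3 = 10, cx_4 = 11, cy_4 = 3, cz_4 = 5, r_4 = 2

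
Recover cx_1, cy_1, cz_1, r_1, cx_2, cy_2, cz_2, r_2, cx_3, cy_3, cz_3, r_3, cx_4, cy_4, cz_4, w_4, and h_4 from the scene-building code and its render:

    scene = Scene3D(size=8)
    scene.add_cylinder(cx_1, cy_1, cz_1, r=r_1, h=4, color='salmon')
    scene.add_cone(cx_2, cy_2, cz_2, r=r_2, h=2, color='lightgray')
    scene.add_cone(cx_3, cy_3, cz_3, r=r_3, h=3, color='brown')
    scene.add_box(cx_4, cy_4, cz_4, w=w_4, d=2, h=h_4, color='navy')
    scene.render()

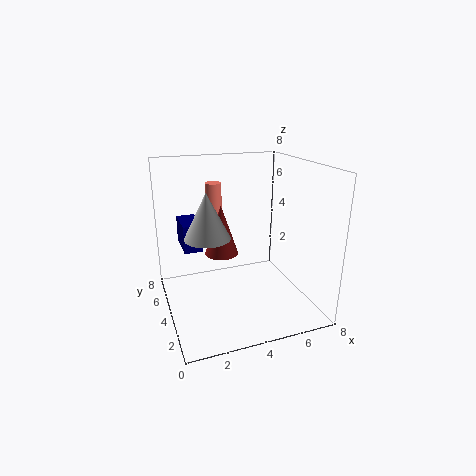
cx_1 = 3.5
cy_1 = 7
cz_1 = 2.5
r_1 = 0.5
cx_2 = 1.5
cy_2 = 1
cz_2 = 5.5
r_2 = 1
cx_3 = 3.5
cy_3 = 5.5
cz_3 = 2.5
r_3 = 1
cx_4 = 1
cy_4 = 4
cz_4 = 3.5
w_4 = 1
h_4 = 1.5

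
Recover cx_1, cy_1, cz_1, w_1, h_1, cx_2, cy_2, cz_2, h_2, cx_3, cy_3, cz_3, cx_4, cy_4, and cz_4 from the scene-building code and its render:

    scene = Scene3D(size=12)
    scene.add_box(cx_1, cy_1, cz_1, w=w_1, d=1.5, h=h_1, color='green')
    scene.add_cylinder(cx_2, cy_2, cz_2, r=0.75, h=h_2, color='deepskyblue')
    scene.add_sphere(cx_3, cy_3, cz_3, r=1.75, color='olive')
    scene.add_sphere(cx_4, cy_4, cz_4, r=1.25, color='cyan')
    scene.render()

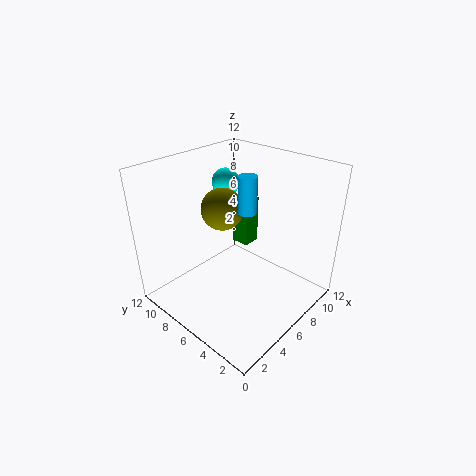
cx_1 = 6.75, cy_1 = 5.75, cz_1 = 5, w_1 = 1.5, h_1 = 4, cx_2 = 6.25, cy_2 = 5.25, cz_2 = 8.5, h_2 = 3, cx_3 = 5.75, cy_3 = 7.5, cz_3 = 8.25, cx_4 = 8.5, cy_4 = 9.75, cz_4 = 9.25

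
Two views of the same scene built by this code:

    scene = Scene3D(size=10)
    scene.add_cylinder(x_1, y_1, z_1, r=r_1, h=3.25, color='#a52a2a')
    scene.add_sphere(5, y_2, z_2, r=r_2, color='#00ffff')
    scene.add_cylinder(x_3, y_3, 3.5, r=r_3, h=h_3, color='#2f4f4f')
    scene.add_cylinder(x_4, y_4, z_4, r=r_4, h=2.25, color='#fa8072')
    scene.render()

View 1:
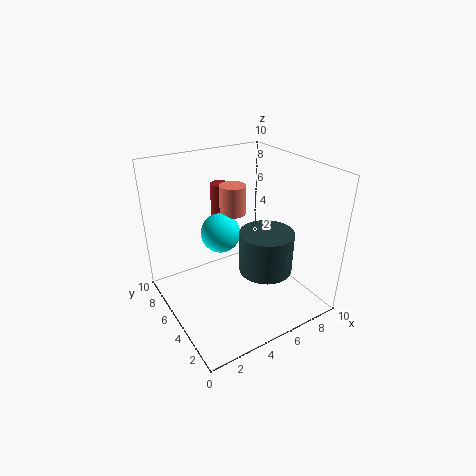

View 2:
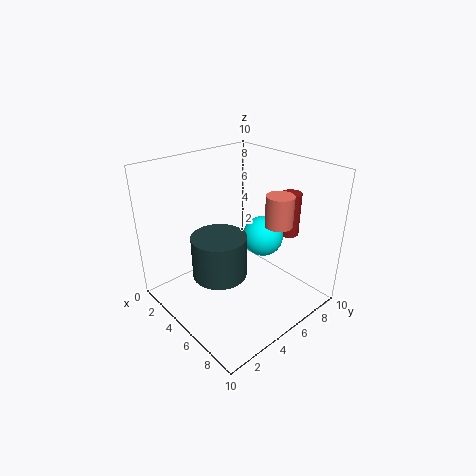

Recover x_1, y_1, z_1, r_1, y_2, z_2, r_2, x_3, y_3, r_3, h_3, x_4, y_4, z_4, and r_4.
x_1 = 6
y_1 = 9.25
z_1 = 4.25
r_1 = 0.75
y_2 = 7.5
z_2 = 4.25
r_2 = 1.5
x_3 = 5.75
y_3 = 2.75
r_3 = 1.75
h_3 = 2.75
x_4 = 6.25
y_4 = 7.75
z_4 = 5.5
r_4 = 1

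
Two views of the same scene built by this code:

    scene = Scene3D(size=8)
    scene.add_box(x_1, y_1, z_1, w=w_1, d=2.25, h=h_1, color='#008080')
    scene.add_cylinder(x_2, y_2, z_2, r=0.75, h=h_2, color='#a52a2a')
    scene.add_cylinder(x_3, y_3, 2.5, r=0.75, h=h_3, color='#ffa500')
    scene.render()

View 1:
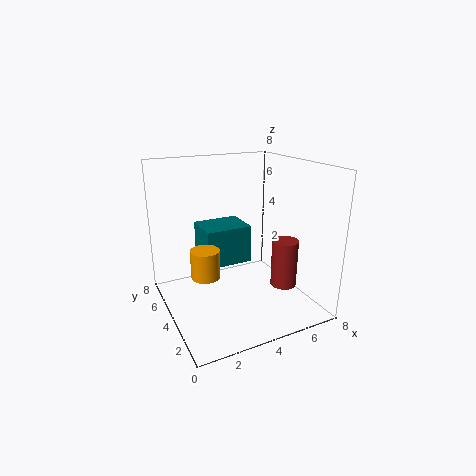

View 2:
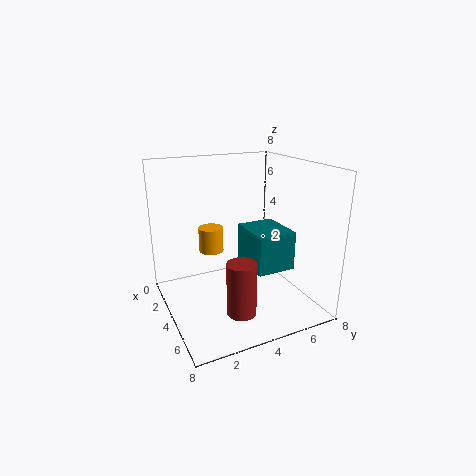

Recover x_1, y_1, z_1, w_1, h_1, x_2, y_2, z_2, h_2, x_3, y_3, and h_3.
x_1 = 2.5, y_1 = 4.75, z_1 = 2, w_1 = 2.75, h_1 = 2.25, x_2 = 6.5, y_2 = 3, z_2 = 1, h_2 = 2.75, x_3 = 1.75, y_3 = 3.25, h_3 = 1.5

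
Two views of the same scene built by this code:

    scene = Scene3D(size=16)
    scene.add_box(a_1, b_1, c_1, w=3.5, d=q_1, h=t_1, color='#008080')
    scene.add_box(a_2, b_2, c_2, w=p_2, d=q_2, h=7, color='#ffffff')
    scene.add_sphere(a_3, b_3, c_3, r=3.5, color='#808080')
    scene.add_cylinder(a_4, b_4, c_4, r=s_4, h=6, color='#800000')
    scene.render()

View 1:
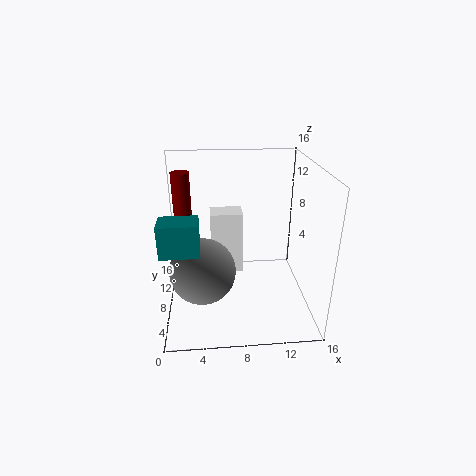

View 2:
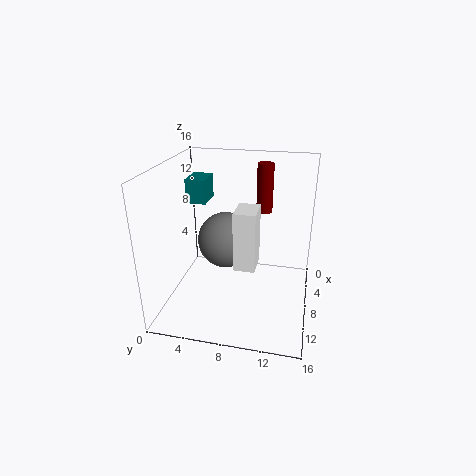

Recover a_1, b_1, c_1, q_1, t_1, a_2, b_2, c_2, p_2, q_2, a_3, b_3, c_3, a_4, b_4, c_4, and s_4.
a_1 = 0.5
b_1 = 0.5
c_1 = 10
q_1 = 2.5
t_1 = 3
a_2 = 5
b_2 = 7.5
c_2 = 4
p_2 = 3.5
q_2 = 2.5
a_3 = 4
b_3 = 5.5
c_3 = 5.5
a_4 = 2
b_4 = 10
c_4 = 9
s_4 = 1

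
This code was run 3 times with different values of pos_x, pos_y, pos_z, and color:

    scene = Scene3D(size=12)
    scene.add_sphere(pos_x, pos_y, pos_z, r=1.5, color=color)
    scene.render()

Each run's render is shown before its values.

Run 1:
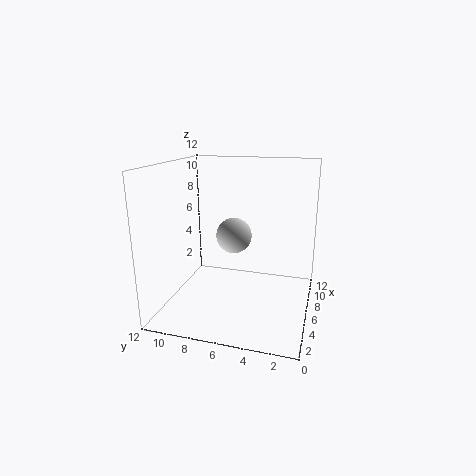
pos_x = 6.5, pos_y = 6.5, pos_z = 6, color = 'lightgray'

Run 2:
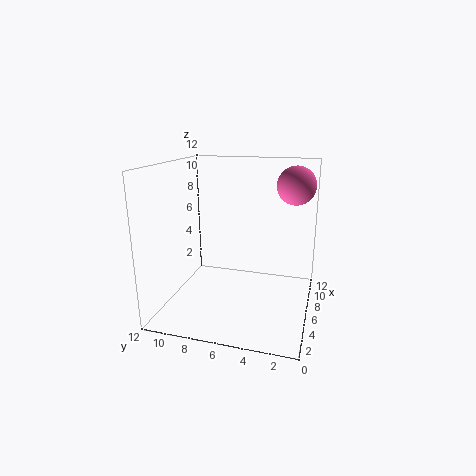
pos_x = 6.5, pos_y = 1.5, pos_z = 10.5, color = 'hotpink'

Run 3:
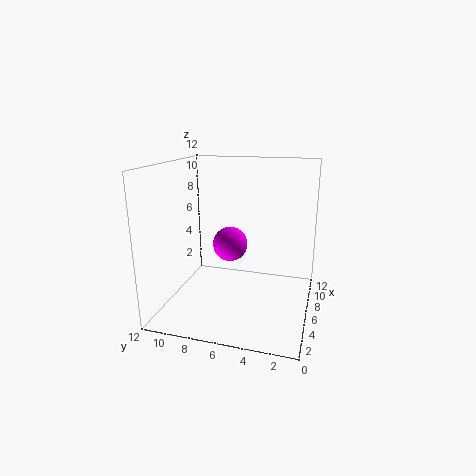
pos_x = 7, pos_y = 7, pos_z = 5, color = 'magenta'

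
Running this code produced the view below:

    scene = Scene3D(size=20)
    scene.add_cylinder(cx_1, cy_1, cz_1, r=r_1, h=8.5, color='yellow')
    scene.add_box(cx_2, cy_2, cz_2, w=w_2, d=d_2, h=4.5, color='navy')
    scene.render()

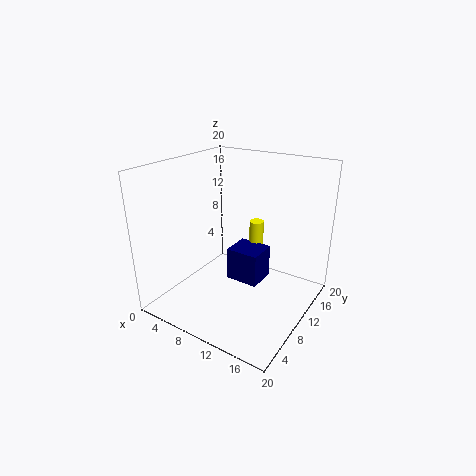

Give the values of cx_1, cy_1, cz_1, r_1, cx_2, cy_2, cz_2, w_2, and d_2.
cx_1 = 11.5, cy_1 = 12.5, cz_1 = 3.5, r_1 = 1, cx_2 = 9.5, cy_2 = 8, cz_2 = 4.5, w_2 = 4.5, d_2 = 4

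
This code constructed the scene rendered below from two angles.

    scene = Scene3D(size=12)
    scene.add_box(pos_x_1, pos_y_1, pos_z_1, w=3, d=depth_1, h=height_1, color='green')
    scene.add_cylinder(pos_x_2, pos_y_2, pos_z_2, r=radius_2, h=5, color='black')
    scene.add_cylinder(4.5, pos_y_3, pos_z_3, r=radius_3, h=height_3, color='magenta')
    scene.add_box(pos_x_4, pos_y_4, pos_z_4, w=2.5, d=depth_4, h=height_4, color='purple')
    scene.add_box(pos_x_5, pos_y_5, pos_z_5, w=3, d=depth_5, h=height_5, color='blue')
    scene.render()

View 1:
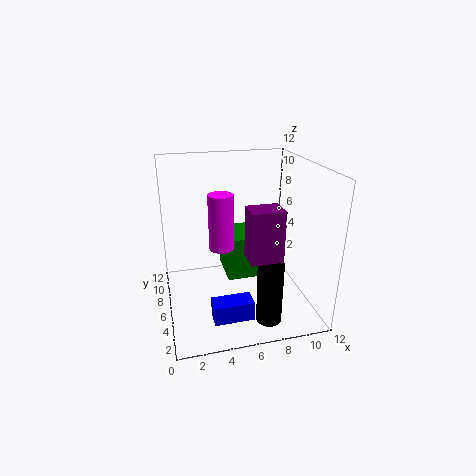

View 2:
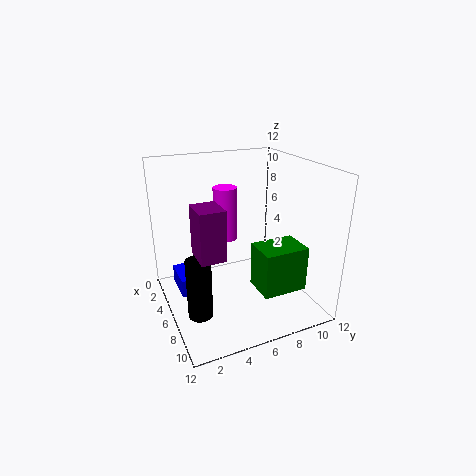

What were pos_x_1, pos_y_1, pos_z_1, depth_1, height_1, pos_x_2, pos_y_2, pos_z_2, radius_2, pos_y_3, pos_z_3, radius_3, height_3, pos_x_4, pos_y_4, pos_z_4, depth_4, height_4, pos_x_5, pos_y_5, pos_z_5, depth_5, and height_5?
pos_x_1 = 5.5, pos_y_1 = 7.5, pos_z_1 = 1, depth_1 = 4, height_1 = 4, pos_x_2 = 7.5, pos_y_2 = 2, pos_z_2 = 0.5, radius_2 = 1, pos_y_3 = 5.5, pos_z_3 = 5.5, radius_3 = 1, height_3 = 4.5, pos_x_4 = 6, pos_y_4 = 2, pos_z_4 = 5.5, depth_4 = 2, height_4 = 4, pos_x_5 = 3, pos_y_5 = 1, pos_z_5 = 1.5, depth_5 = 1.5, height_5 = 1.5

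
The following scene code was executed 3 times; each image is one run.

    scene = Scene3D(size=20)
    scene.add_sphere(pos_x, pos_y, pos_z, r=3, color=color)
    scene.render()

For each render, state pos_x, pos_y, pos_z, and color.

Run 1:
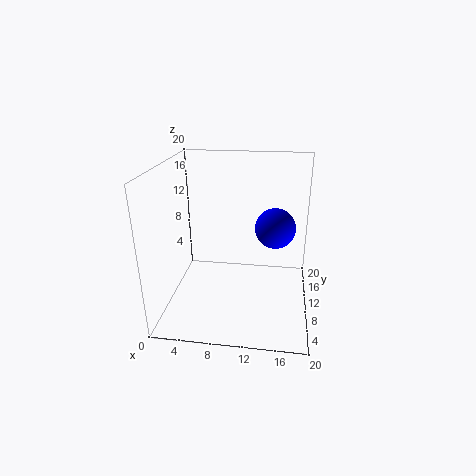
pos_x = 15
pos_y = 14
pos_z = 10
color = 'blue'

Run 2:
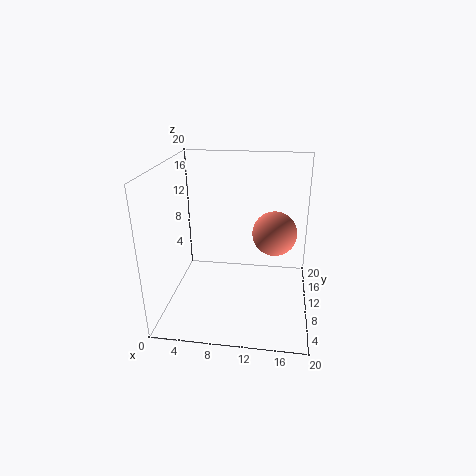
pos_x = 15
pos_y = 10
pos_z = 11
color = 'salmon'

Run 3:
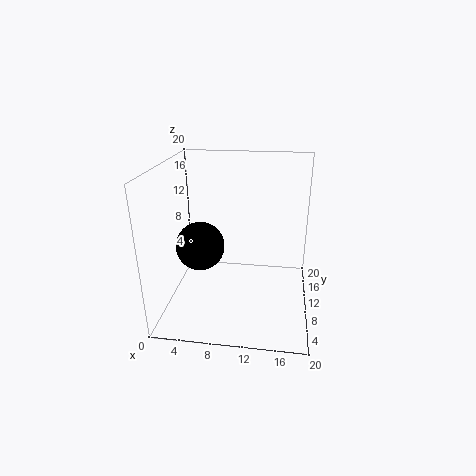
pos_x = 6
pos_y = 5
pos_z = 11
color = 'black'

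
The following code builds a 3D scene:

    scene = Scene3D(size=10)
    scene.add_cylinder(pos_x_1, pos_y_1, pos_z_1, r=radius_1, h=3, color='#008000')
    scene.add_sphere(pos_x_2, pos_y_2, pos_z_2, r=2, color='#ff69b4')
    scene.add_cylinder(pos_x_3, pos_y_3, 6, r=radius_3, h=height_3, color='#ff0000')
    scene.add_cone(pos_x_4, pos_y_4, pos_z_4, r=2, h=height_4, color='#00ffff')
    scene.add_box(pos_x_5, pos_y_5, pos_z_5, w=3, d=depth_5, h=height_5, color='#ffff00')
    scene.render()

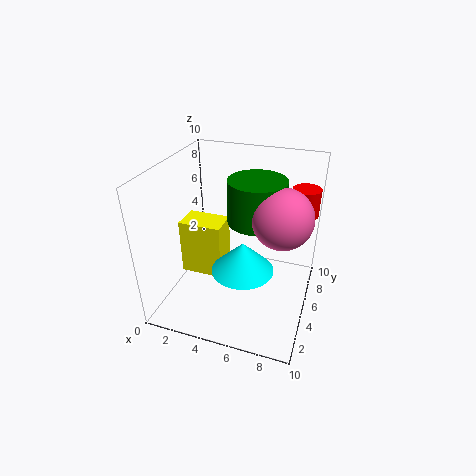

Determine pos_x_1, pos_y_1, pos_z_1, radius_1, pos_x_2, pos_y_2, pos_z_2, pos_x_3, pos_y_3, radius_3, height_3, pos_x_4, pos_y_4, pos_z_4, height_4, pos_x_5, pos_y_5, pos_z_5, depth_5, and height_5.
pos_x_1 = 6, pos_y_1 = 6, pos_z_1 = 6, radius_1 = 2, pos_x_2 = 8, pos_y_2 = 5, pos_z_2 = 7, pos_x_3 = 9, pos_y_3 = 8, radius_3 = 1, height_3 = 2, pos_x_4 = 6, pos_y_4 = 3, pos_z_4 = 4, height_4 = 2, pos_x_5 = 1, pos_y_5 = 4, pos_z_5 = 2, depth_5 = 2, height_5 = 4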